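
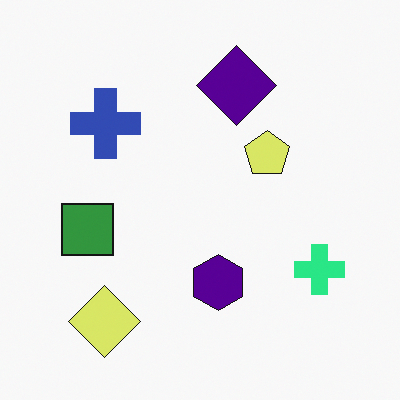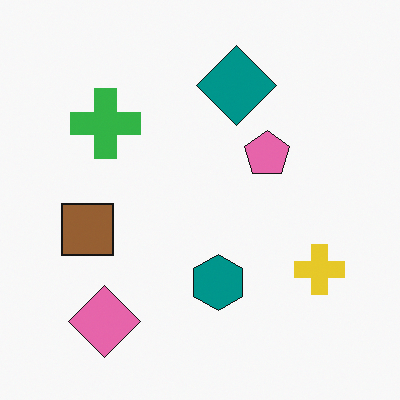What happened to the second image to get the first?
The first image is the second hue-shifted through roughly a third of the color wheel.

Every shape's color has rotated by the same amount around the hue wheel — a uniform hue shift.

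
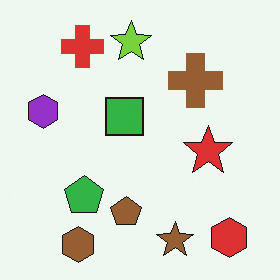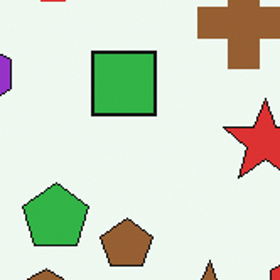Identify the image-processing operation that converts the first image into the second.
The transformation is: cropped tightly and scaled back up.

The visible shapes are larger and the field of view is narrower; shapes near the original edges may be partly or wholly outside the frame — a crop-and-rescale.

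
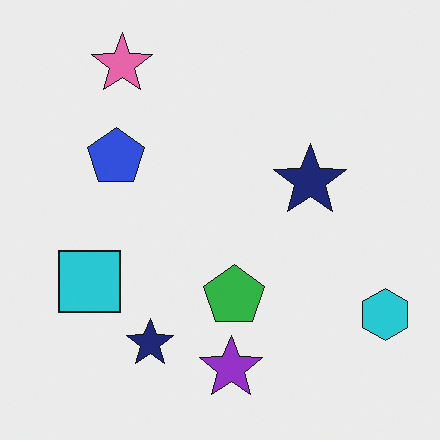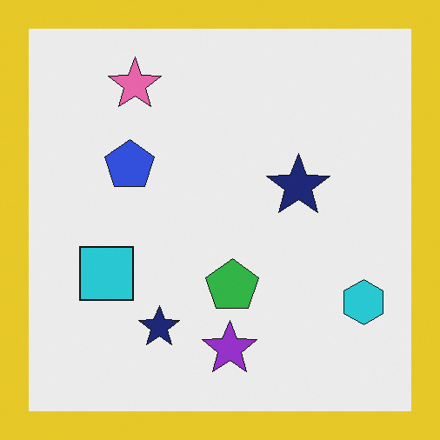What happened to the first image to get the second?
The second image is the first framed with a yellow border.

A solid yellow frame runs around the edge of the second image, with the content slightly shrunk inside it.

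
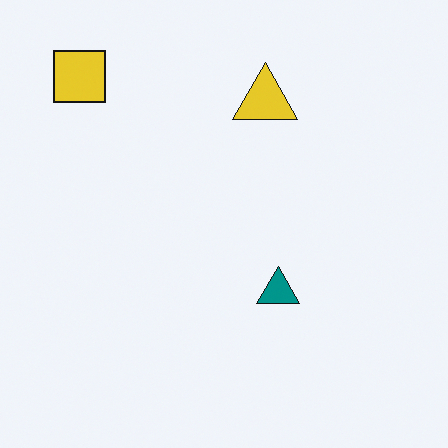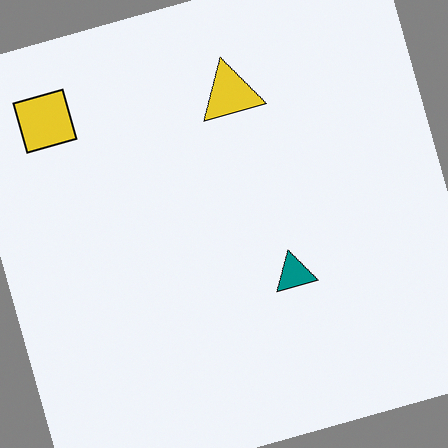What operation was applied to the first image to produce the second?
Rotated counter-clockwise by a clearly visible amount.

Every shape is tilted by the same angle and the image corners show triangular fill wedges — a whole-image rotation by a non-right angle.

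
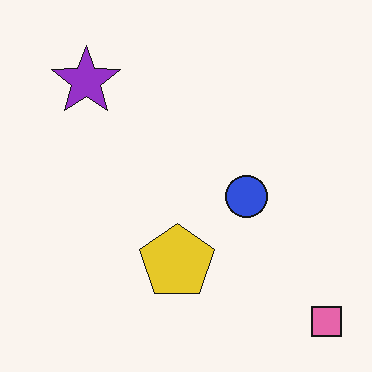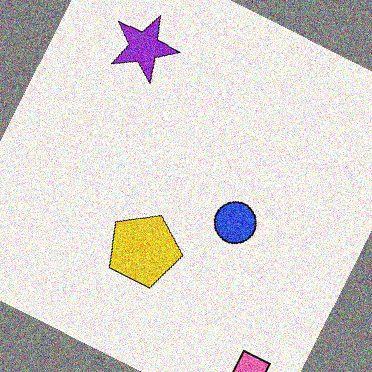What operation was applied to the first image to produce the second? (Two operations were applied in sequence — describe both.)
This is the original image rotated clockwise by a moderate amount, then degraded with strong gaussian noise.

Every shape is tilted by the same angle and the image corners show triangular fill wedges — a whole-image rotation by a non-right angle. Random speckle covers the whole image, including the flat background.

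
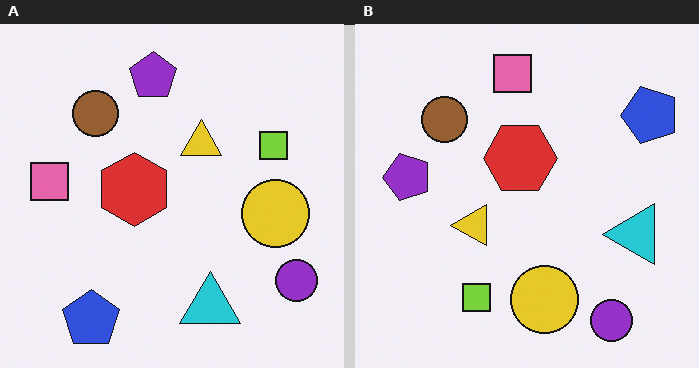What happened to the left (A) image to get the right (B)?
The image was transposed (reflected across the top-left ↔ bottom-right diagonal).

Shapes have swapped their row and column positions — what was in the top-right is now in the bottom-left — a diagonal reflection.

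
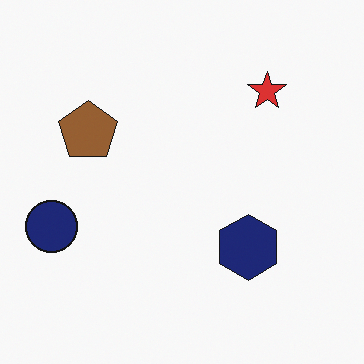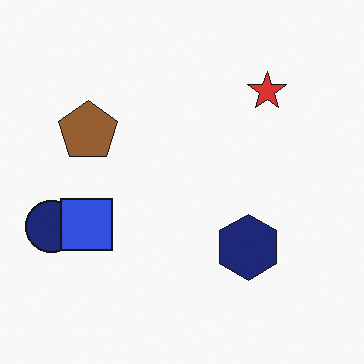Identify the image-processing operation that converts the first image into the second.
The second image is the first overlaid with an additional blue square.

A blue square appears in the second image that is absent from the first.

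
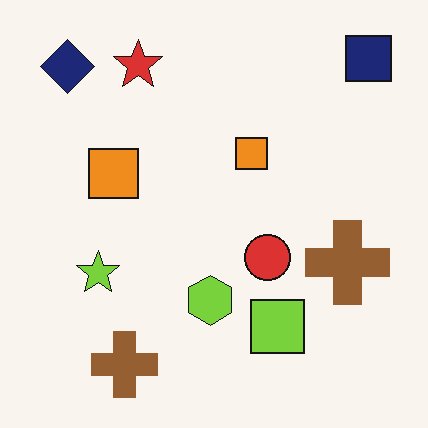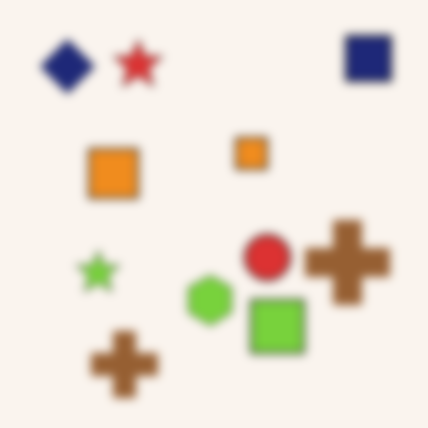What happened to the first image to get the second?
The transformation is: moderately blurred.

Shape edges and outlines are uniformly softened across the whole image.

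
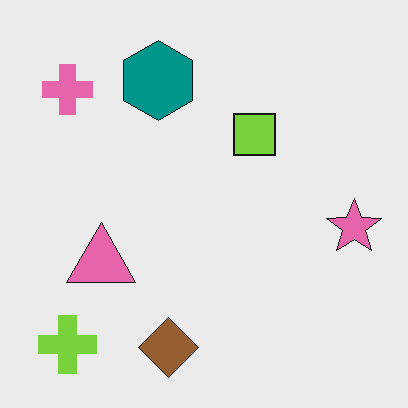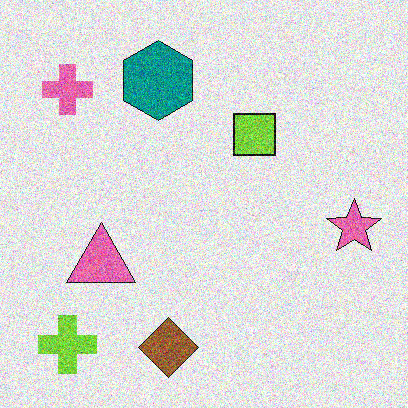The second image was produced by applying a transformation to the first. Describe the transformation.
The image was degraded with heavy additive noise.

Random speckle covers the whole image, including the flat background.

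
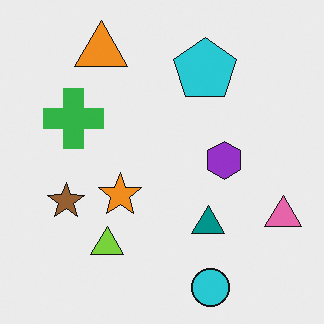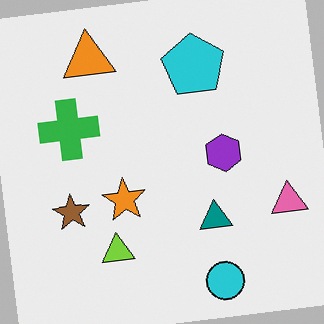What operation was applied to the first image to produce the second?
Rotated counter-clockwise by a slight angle.

Every shape is tilted by the same angle and the image corners show triangular fill wedges — a whole-image rotation by a non-right angle.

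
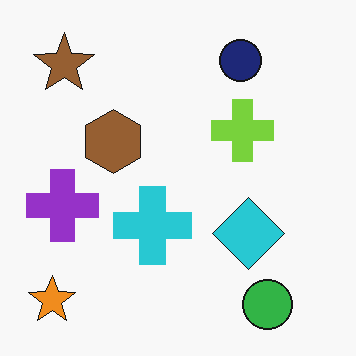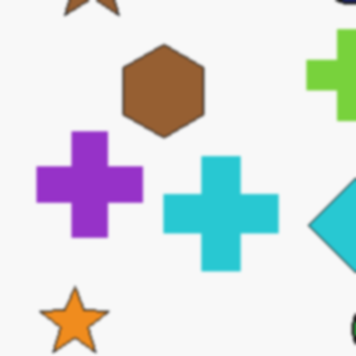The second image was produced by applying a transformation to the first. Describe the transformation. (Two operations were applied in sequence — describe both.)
The transformation is: cropped to a modestly smaller region and rescaled, then given a subtle gaussian blur.

The visible shapes are larger and the field of view is narrower; shapes near the original edges may be partly or wholly outside the frame — a crop-and-rescale. Shape edges and outlines are uniformly softened across the whole image.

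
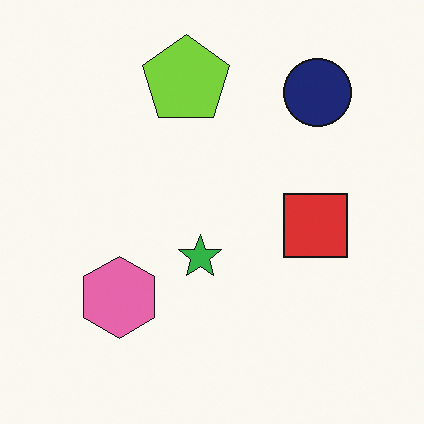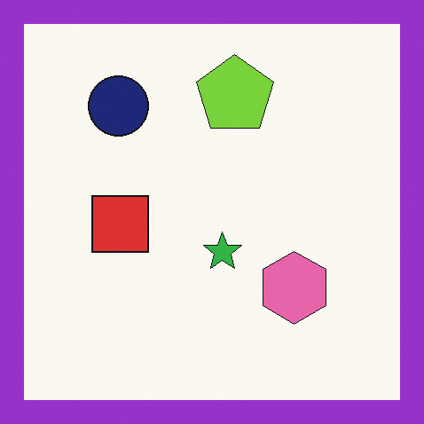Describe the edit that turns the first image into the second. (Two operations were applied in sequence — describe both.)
This is the original image flipped horizontally (left ↔ right), then framed with a purple border.

The navy circle is in the top-right of the first image and the top-left of the second — shapes on opposite sides of the vertical midline have swapped in a mirror flip. A solid purple frame runs around the edge of the second image, with the content slightly shrunk inside it.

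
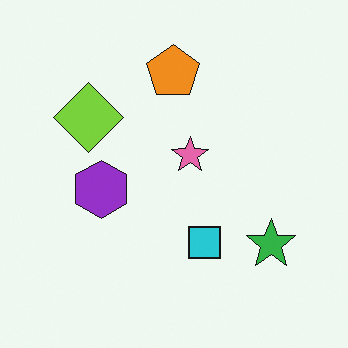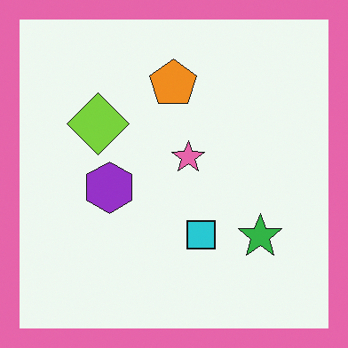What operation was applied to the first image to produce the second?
The transformation is: framed with a pink border.

A solid pink frame runs around the edge of the second image, with the content slightly shrunk inside it.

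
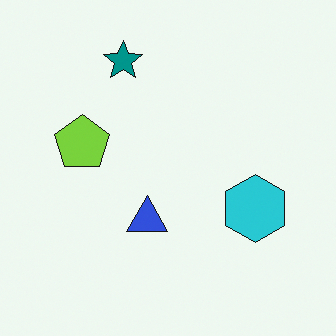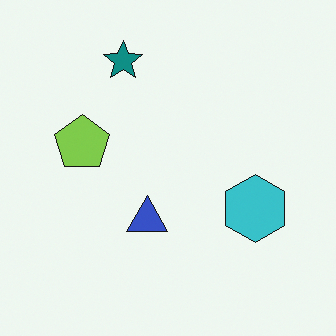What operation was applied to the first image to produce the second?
The transformation is: slightly desaturated.

All colors are more muted and greyish — a global saturation change.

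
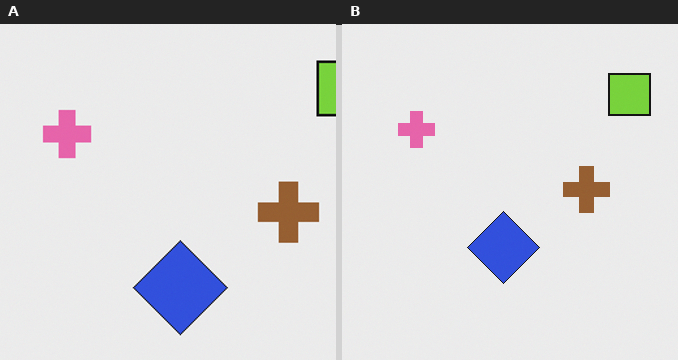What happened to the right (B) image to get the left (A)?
Cropped slightly and scaled back up.

The visible shapes are larger and the field of view is narrower; shapes near the original edges may be partly or wholly outside the frame — a crop-and-rescale.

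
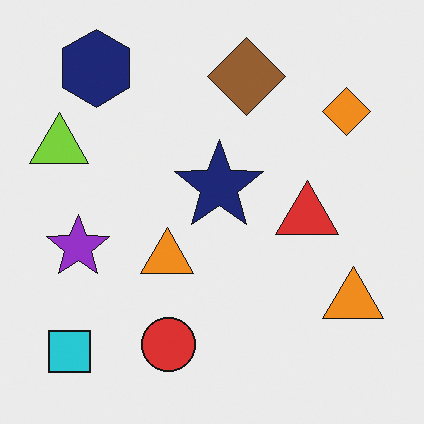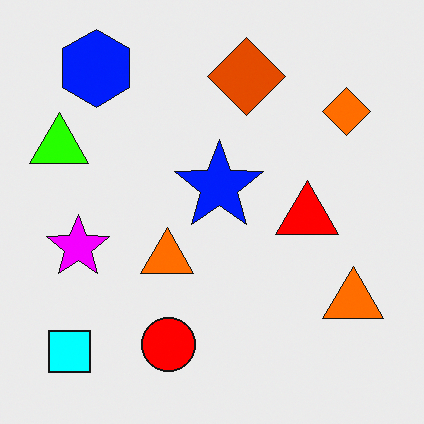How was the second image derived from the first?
Made much more vivid (saturation change).

All colors are more vivid — a global saturation change.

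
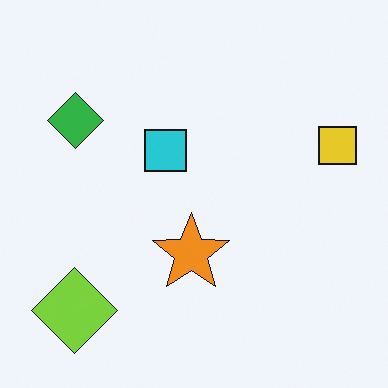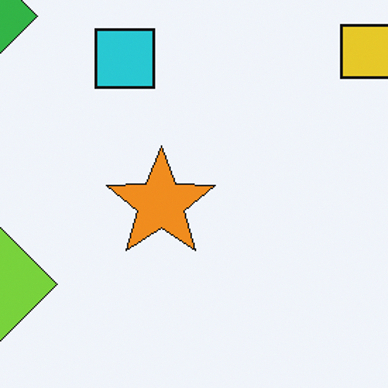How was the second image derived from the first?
This is the original image cropped slightly and scaled back up.

The visible shapes are larger and the field of view is narrower; shapes near the original edges may be partly or wholly outside the frame — a crop-and-rescale.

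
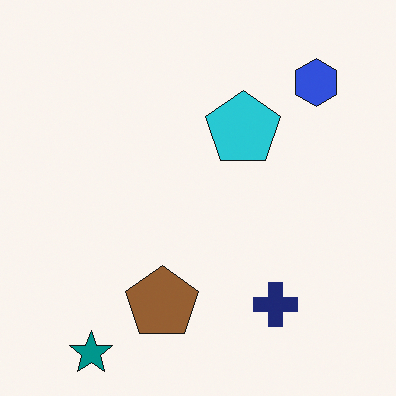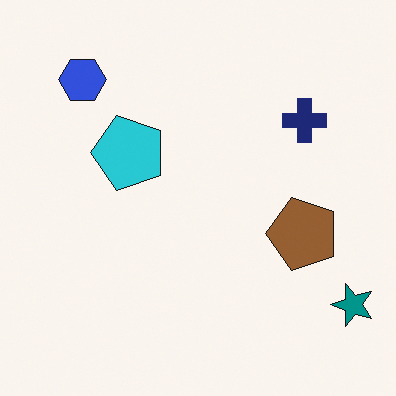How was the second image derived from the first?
Rotated 90° counter-clockwise.

The teal star sits in the bottom-left of the first image and the bottom-right of the second — consistent with a whole-image 90° counter-clockwise rotation.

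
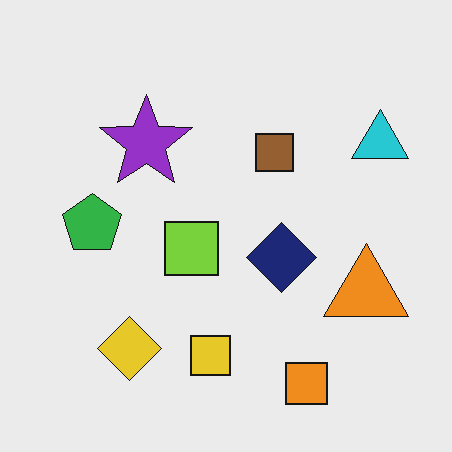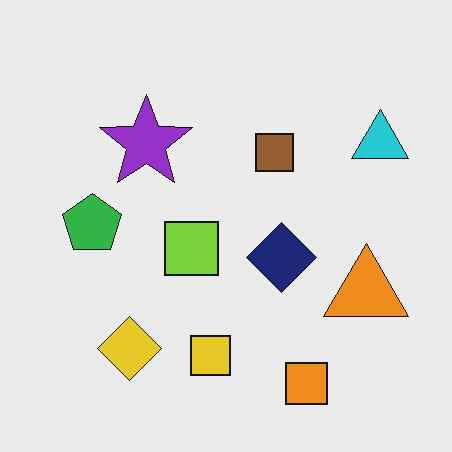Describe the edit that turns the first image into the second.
The second image is the first given moderate JPEG compression.

Blocky 8×8 compression artifacts appear around shape edges and the flat background shows ringing — characteristic JPEG degradation.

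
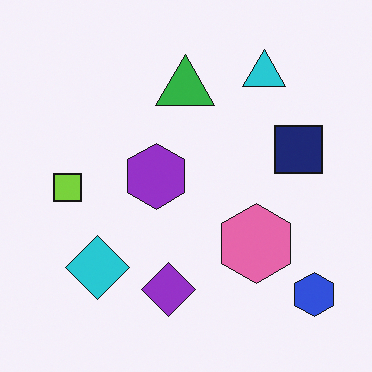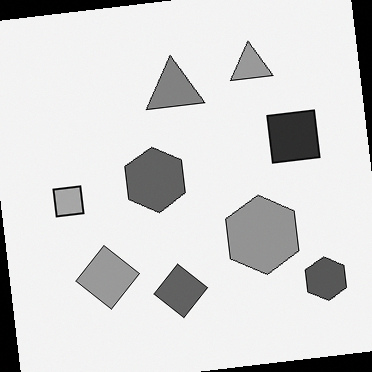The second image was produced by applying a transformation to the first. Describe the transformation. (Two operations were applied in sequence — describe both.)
The transformation is: converted to grayscale, then rotated counter-clockwise by a slight angle.

All color is removed — every shape is now a shade of grey. Every shape is tilted by the same angle and the image corners show triangular fill wedges — a whole-image rotation by a non-right angle.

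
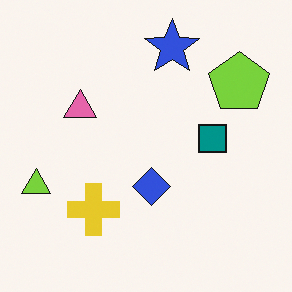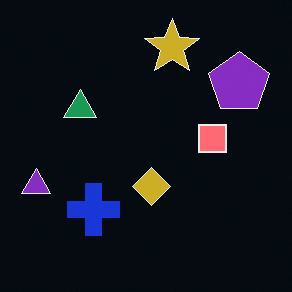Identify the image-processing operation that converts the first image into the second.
The second image is the first color-inverted (negative).

The light background has become dark and every shape's color is its complement — a photographic negative.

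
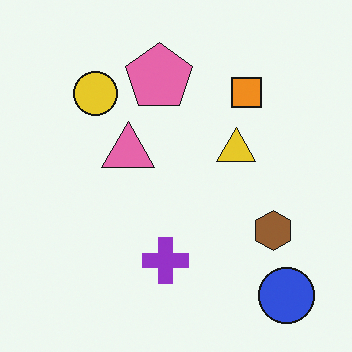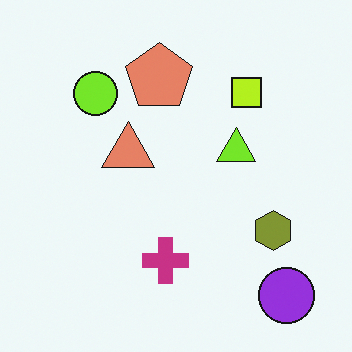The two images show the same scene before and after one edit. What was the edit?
The transformation is: hue-shifted slightly.

Every shape's color has rotated by the same amount around the hue wheel — a uniform hue shift.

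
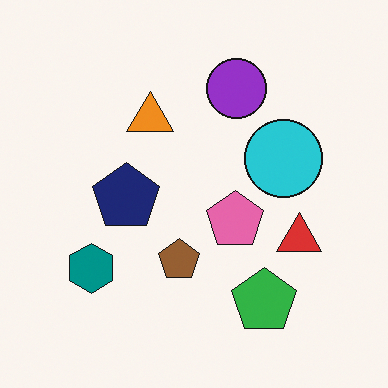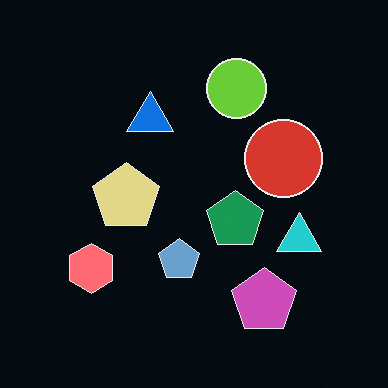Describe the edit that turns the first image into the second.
Color-inverted (negative).

The light background has become dark and every shape's color is its complement — a photographic negative.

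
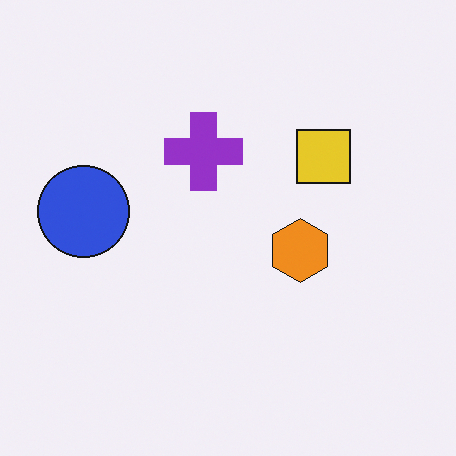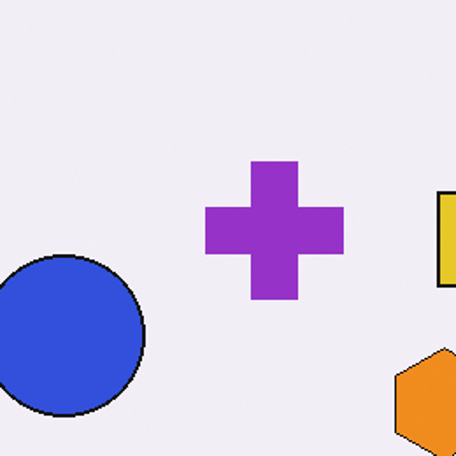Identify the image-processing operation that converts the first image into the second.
The second image is the first cropped tightly and scaled back up.

The visible shapes are larger and the field of view is narrower; shapes near the original edges may be partly or wholly outside the frame — a crop-and-rescale.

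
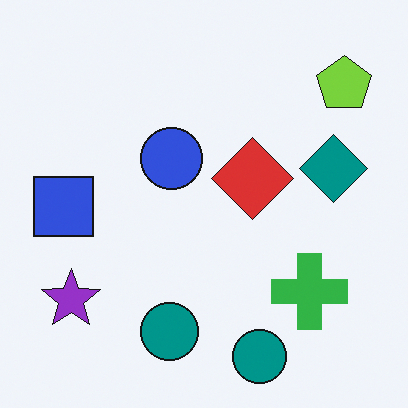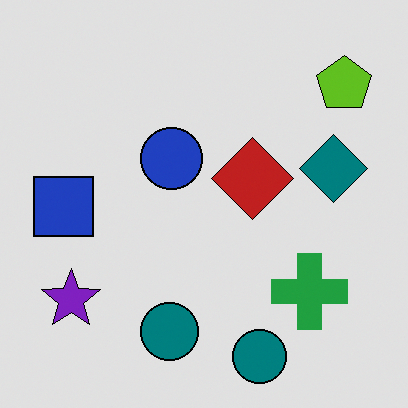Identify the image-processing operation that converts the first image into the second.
The image was posterized to a reduced palette.

Each flat color has snapped to a coarser quantized level — most visibly, the near-white background has dropped to a flat grey.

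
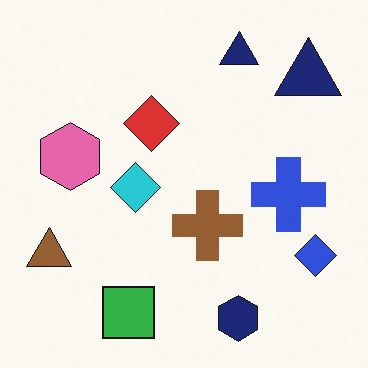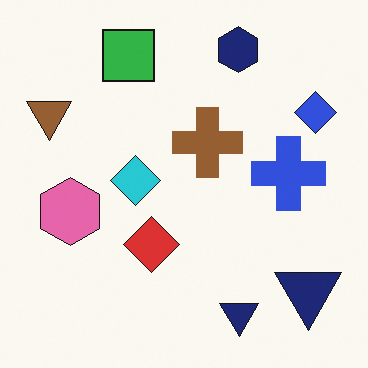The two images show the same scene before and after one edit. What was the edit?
The image was flipped vertically (top ↔ bottom).

The navy hexagon is in the bottom of the first image and the top of the second — shapes on opposite sides of the horizontal midline have swapped in a mirror flip.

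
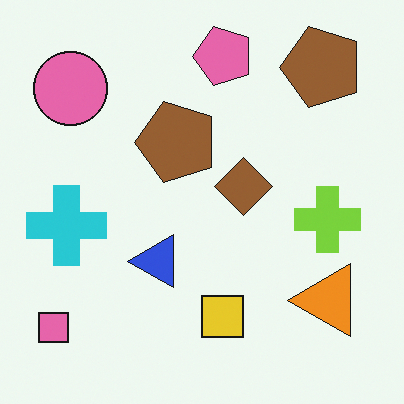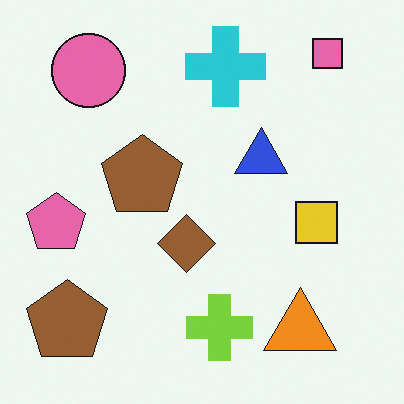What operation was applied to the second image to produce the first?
The image was transposed (reflected across the top-left ↔ bottom-right diagonal).

Shapes have swapped their row and column positions — what was in the top-right is now in the bottom-left — a diagonal reflection.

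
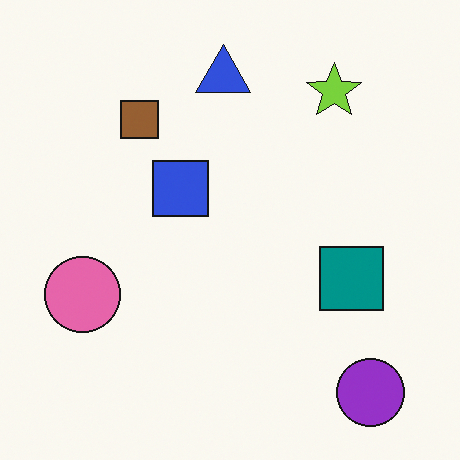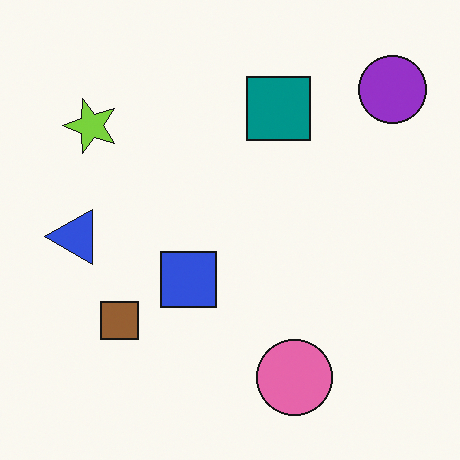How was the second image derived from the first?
The image was rotated 90° counter-clockwise.

The purple circle sits in the bottom-right of the first image and the top-right of the second — consistent with a whole-image 90° counter-clockwise rotation.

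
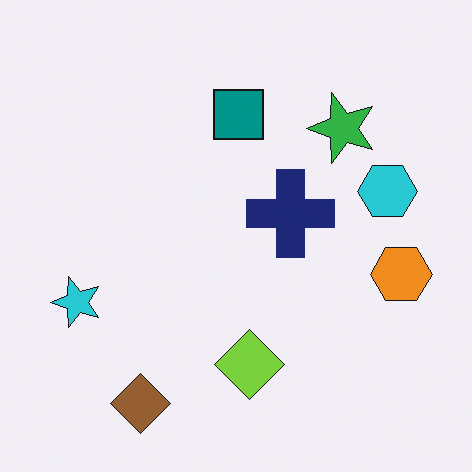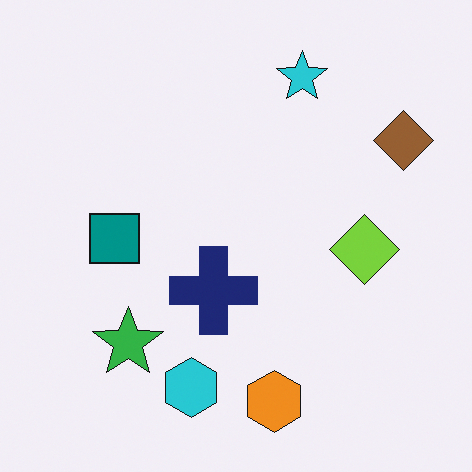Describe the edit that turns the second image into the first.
This is the original image transposed (reflected across the top-left ↔ bottom-right diagonal).

Shapes have swapped their row and column positions — what was in the top-right is now in the bottom-left — a diagonal reflection.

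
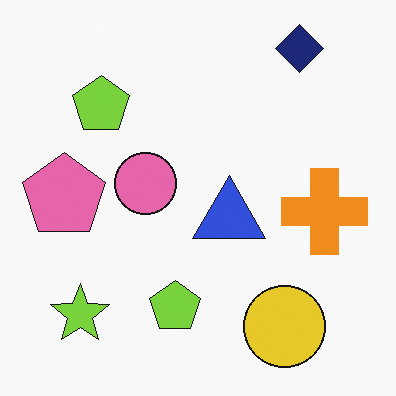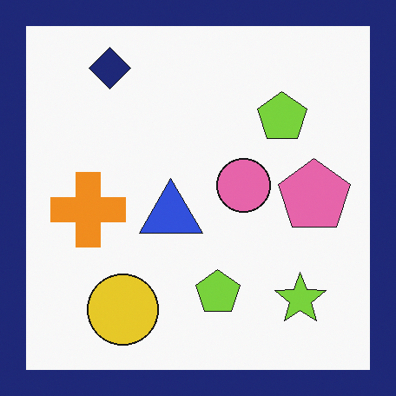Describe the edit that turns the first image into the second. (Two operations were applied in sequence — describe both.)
It was flipped horizontally (left ↔ right), then framed with a navy border.

The pink pentagon is in the left of the first image and the right of the second — shapes on opposite sides of the vertical midline have swapped in a mirror flip. A solid navy frame runs around the edge of the second image, with the content slightly shrunk inside it.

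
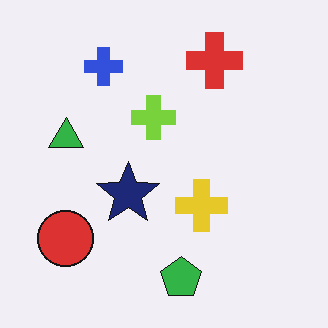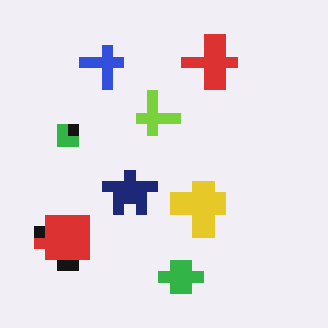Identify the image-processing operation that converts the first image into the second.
It was coarsely pixelated.

Shapes are reduced to large square blocks; fine edges and outlines are lost — a downscale-then-upscale (mosaic) effect.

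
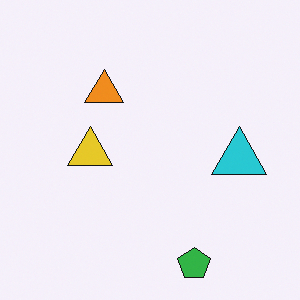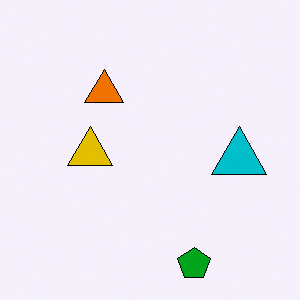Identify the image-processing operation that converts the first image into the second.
Given slightly increased contrast.

Tones are pushed away from mid-grey across the whole image — a global contrast change.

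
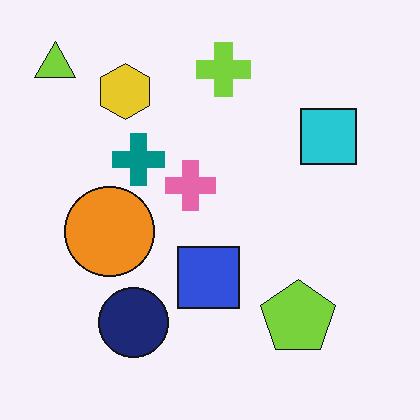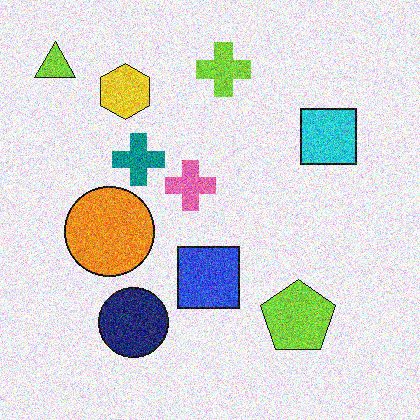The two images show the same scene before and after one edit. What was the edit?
The image was degraded with strong gaussian noise.

Random speckle covers the whole image, including the flat background.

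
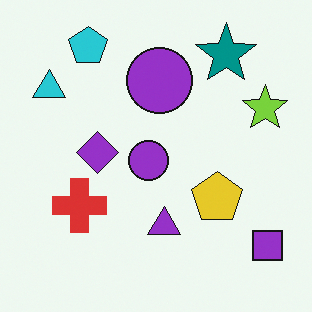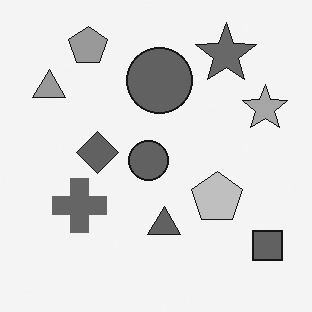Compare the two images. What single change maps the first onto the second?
The image was converted to grayscale.

All color is removed — every shape is now a shade of grey.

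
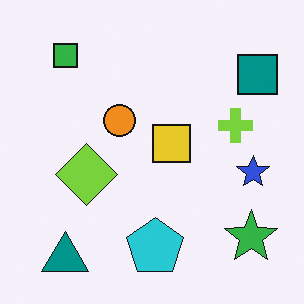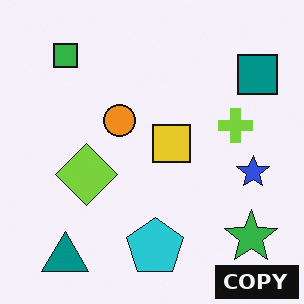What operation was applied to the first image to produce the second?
The second image is the first watermarked with the text "COPY" in the lower-right corner.

A dark label reading "COPY" appears in the lower-right corner.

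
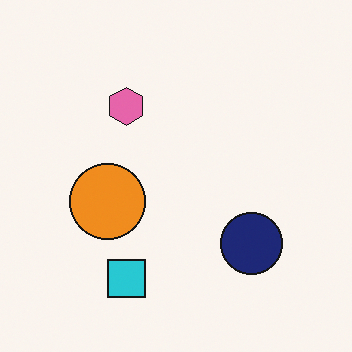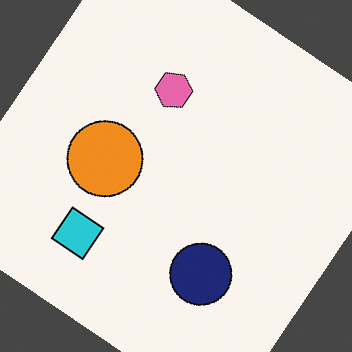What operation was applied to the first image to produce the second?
It was rotated clockwise by a large amount — several tens of degrees.

Every shape is tilted by the same angle and the image corners show triangular fill wedges — a whole-image rotation by a non-right angle.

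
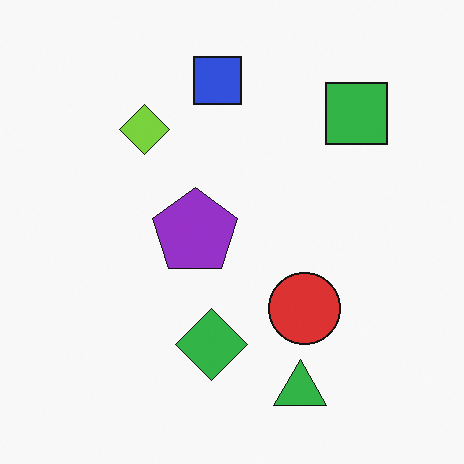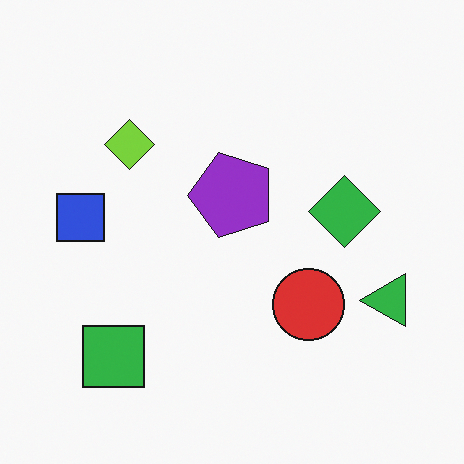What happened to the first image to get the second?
It was transposed (reflected across the top-left ↔ bottom-right diagonal).

Shapes have swapped their row and column positions — what was in the top-right is now in the bottom-left — a diagonal reflection.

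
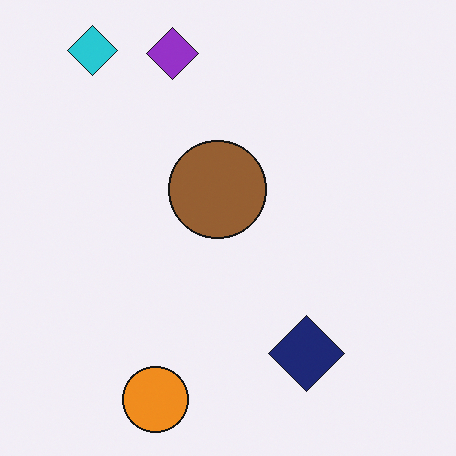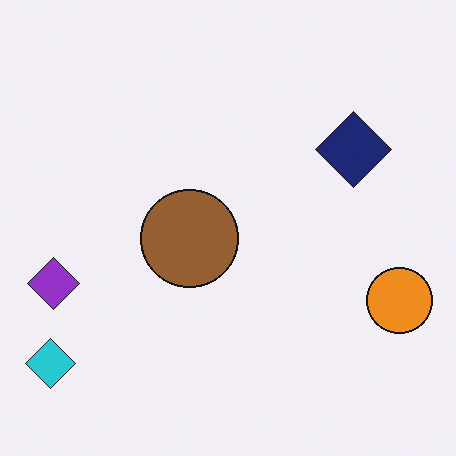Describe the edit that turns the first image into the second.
The image was rotated 90° counter-clockwise.

The cyan diamond sits in the top-left of the first image and the bottom-left of the second — consistent with a whole-image 90° counter-clockwise rotation.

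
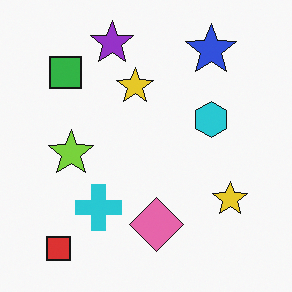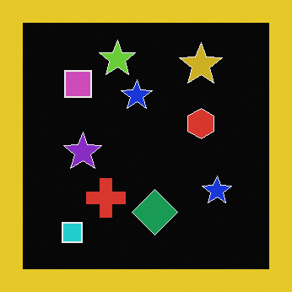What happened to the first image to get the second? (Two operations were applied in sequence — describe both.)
The image was color-inverted (negative), then framed with a yellow border.

The light background has become dark and every shape's color is its complement — a photographic negative. A solid yellow frame runs around the edge of the second image, with the content slightly shrunk inside it.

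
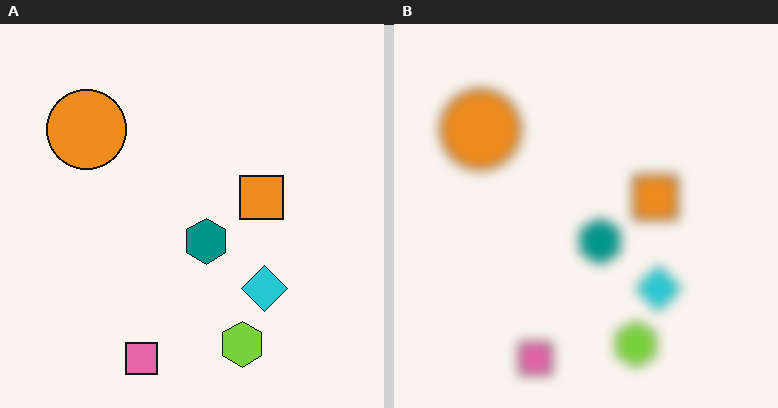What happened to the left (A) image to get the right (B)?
This is the original image heavily blurred.

Shape edges and outlines are uniformly softened across the whole image.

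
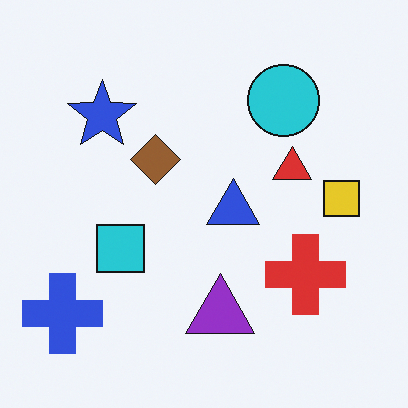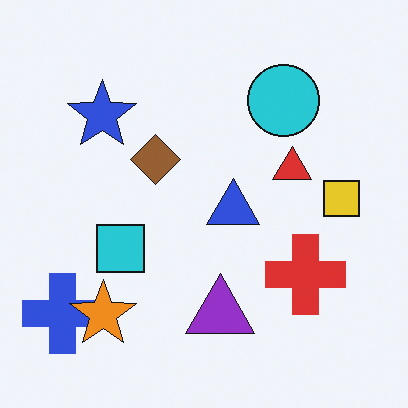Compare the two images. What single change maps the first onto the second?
The second image is the first overlaid with an additional orange star.

An orange star appears in the second image that is absent from the first.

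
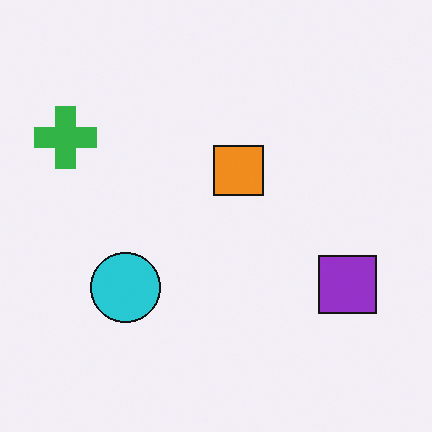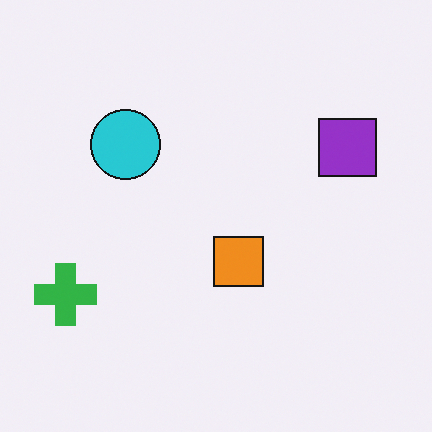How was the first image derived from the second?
It was flipped vertically (top ↔ bottom).

The green cross is in the bottom-left of the second image and the top-left of the first — shapes on opposite sides of the horizontal midline have swapped in a mirror flip.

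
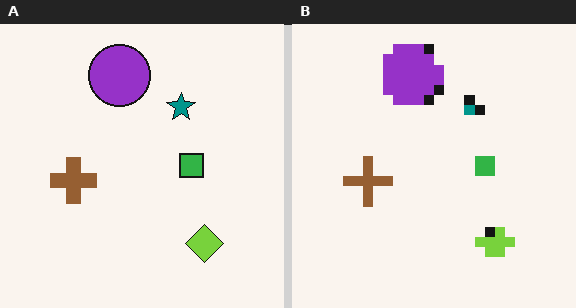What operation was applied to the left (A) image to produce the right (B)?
It was heavily pixelated into large blocks.

Shapes are reduced to large square blocks; fine edges and outlines are lost — a downscale-then-upscale (mosaic) effect.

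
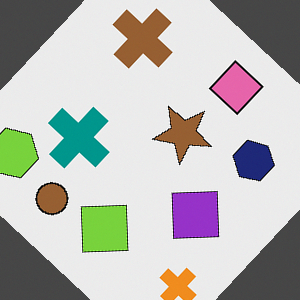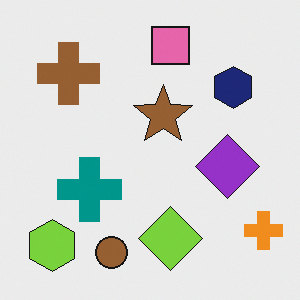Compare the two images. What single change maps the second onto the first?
This is the original image rotated clockwise by a large amount — several tens of degrees.

Every shape is tilted by the same angle and the image corners show triangular fill wedges — a whole-image rotation by a non-right angle.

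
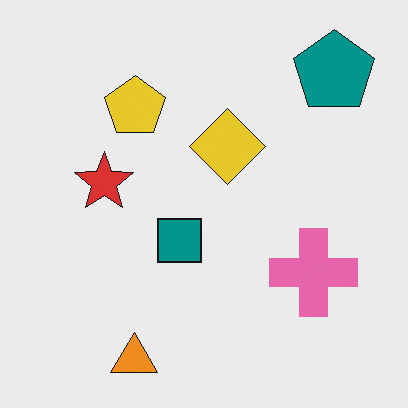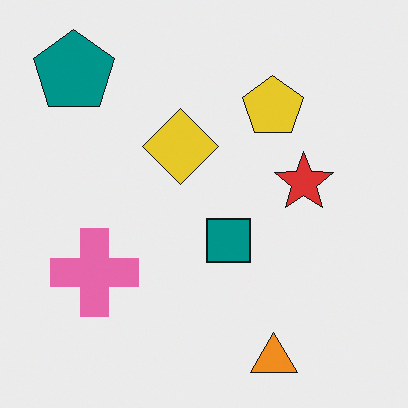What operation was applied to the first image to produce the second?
The transformation is: flipped horizontally (left ↔ right).

The teal pentagon is in the top-right of the first image and the top-left of the second — shapes on opposite sides of the vertical midline have swapped in a mirror flip.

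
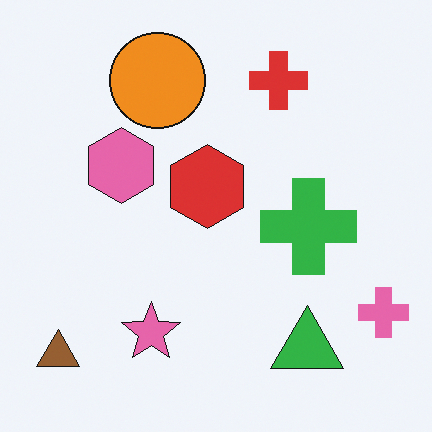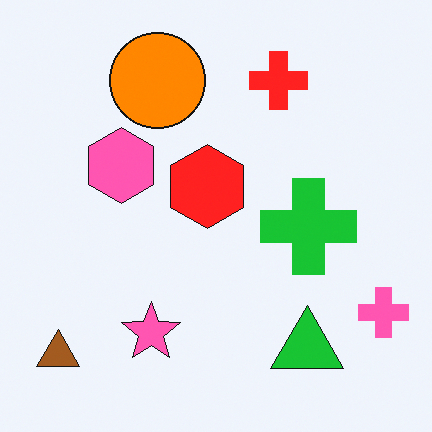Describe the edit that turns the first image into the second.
Slightly oversaturated.

All colors are more vivid — a global saturation change.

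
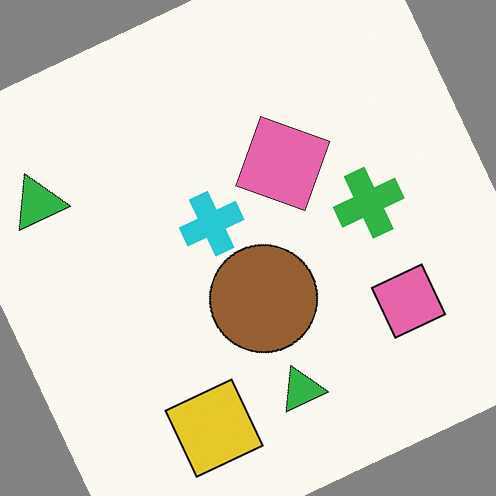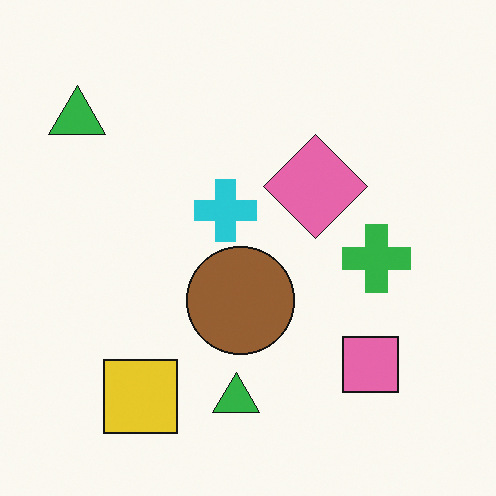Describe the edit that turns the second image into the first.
The image was rotated counter-clockwise by a moderate amount.

Every shape is tilted by the same angle and the image corners show triangular fill wedges — a whole-image rotation by a non-right angle.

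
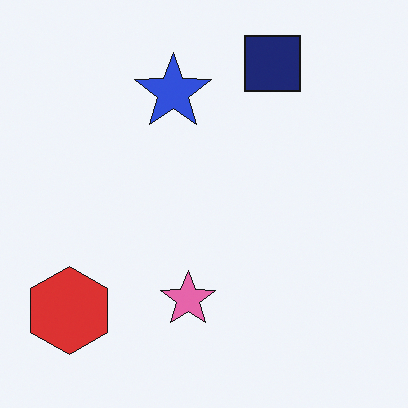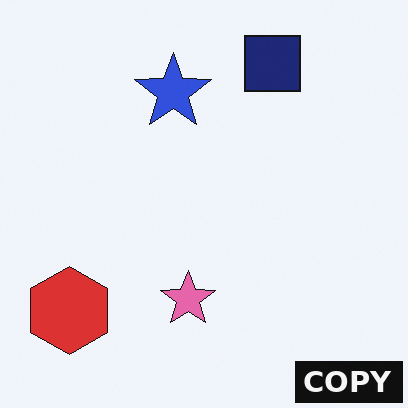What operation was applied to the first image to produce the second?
This is the original image watermarked with the text "COPY" in the lower-right corner.

A dark label reading "COPY" appears in the lower-right corner.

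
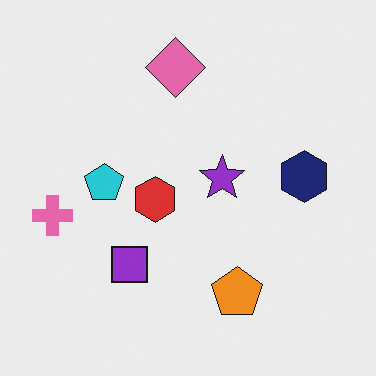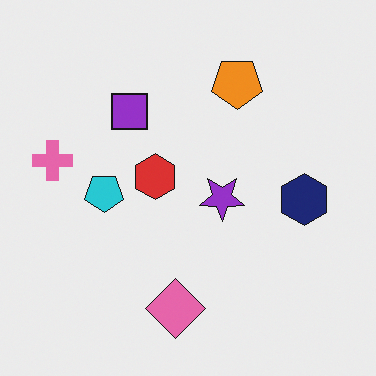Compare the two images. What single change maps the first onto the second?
It was flipped vertically (top ↔ bottom).

The pink diamond is in the top of the first image and the bottom of the second — shapes on opposite sides of the horizontal midline have swapped in a mirror flip.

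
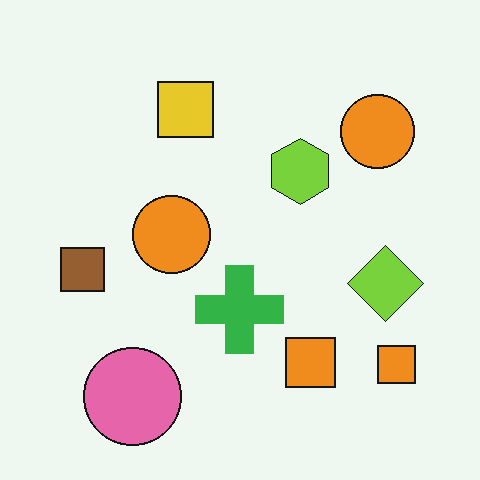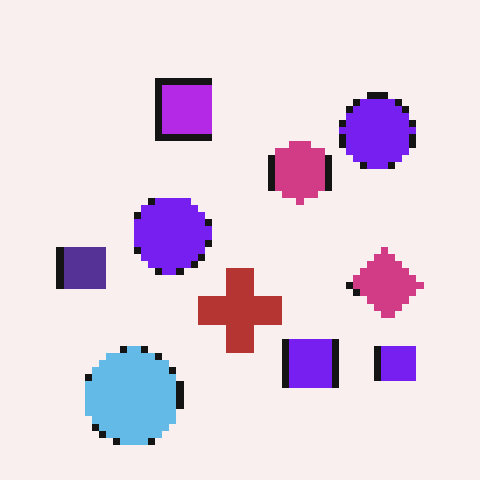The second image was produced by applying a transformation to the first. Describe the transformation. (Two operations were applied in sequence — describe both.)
Hue-shifted by a large amount, then moderately pixelated.

Every shape's color has rotated by the same amount around the hue wheel — a uniform hue shift. Shapes are reduced to large square blocks; fine edges and outlines are lost — a downscale-then-upscale (mosaic) effect.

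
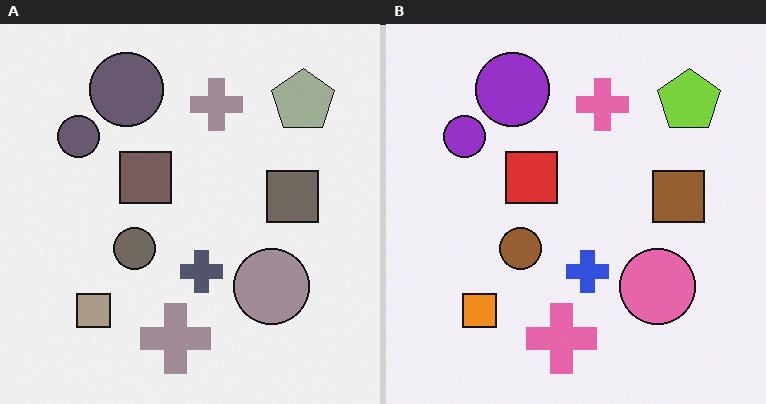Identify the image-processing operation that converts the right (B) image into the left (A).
The transformation is: made much more muted (saturation change).

All colors are more muted and greyish — a global saturation change.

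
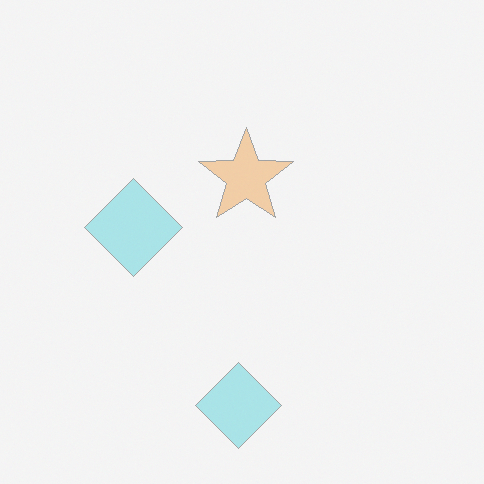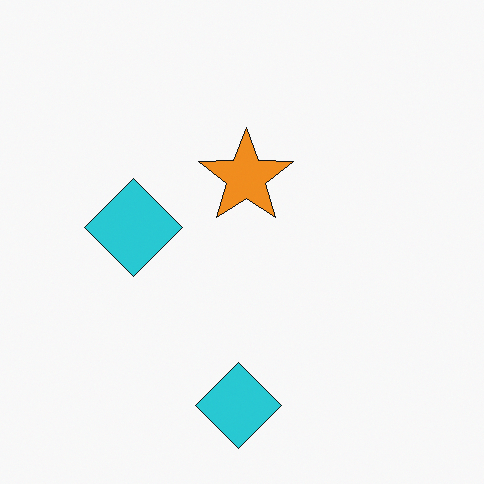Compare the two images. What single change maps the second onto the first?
The transformation is: given much lower contrast.

Tones are pushed toward mid-grey across the whole image — a global contrast change.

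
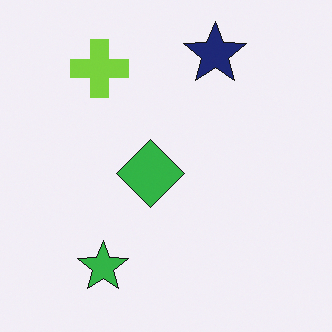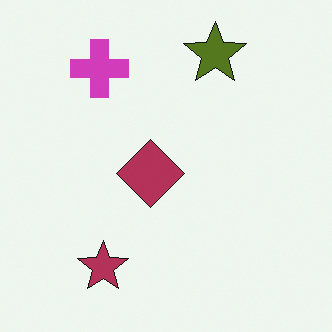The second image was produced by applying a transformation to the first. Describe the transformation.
It was hue-shifted through roughly half the color wheel.

Every shape's color has rotated by the same amount around the hue wheel — a uniform hue shift.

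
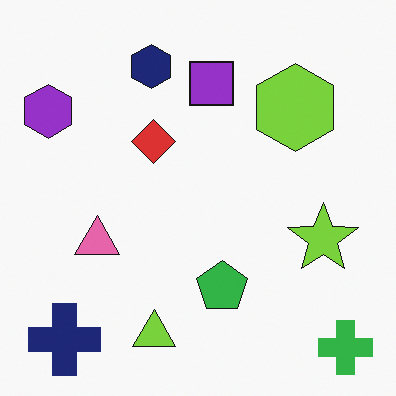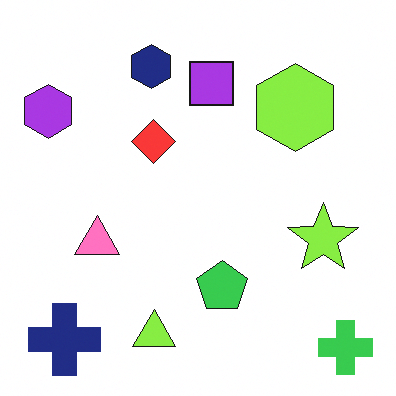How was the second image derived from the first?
It was brightened a little.

Every pixel — background and shapes alike — is uniformly brightened.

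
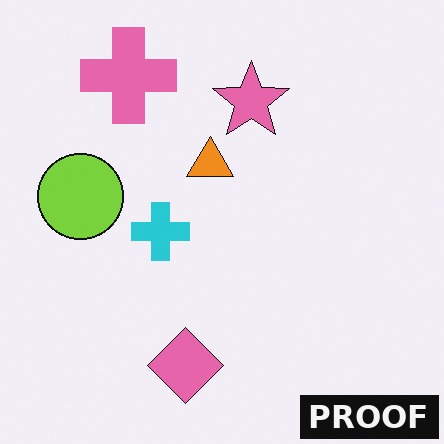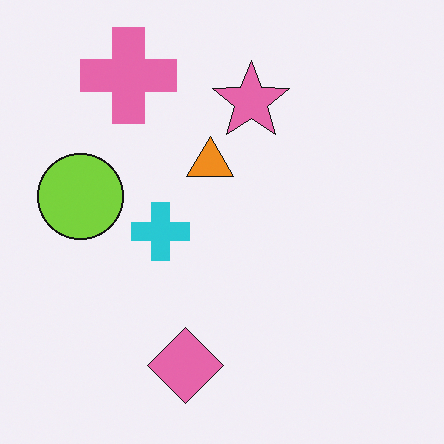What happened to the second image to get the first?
This is the original image watermarked with the text "PROOF" in the lower-right corner.

A dark label reading "PROOF" appears in the lower-right corner.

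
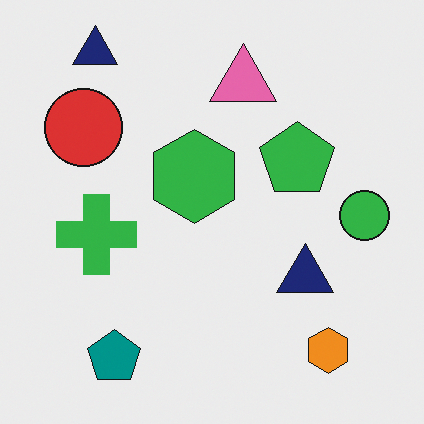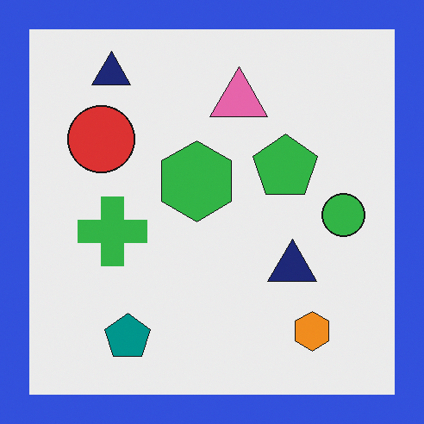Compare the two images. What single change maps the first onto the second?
The image was framed with a blue border.

A solid blue frame runs around the edge of the second image, with the content slightly shrunk inside it.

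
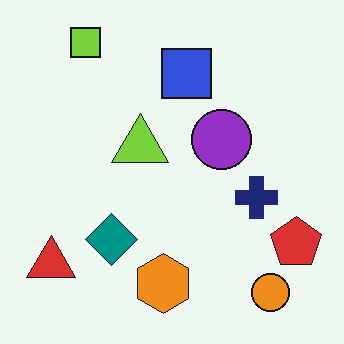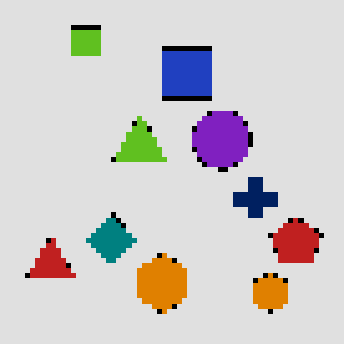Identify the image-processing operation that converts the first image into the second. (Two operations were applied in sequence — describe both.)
The transformation is: posterized to a reduced palette, then lightly pixelated (a mild mosaic effect).

Each flat color has snapped to a coarser quantized level — most visibly, the near-white background has dropped to a flat grey. Shapes are reduced to large square blocks; fine edges and outlines are lost — a downscale-then-upscale (mosaic) effect.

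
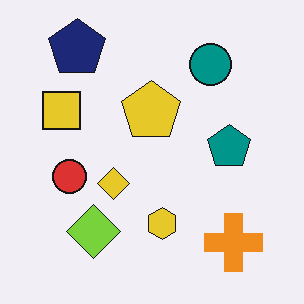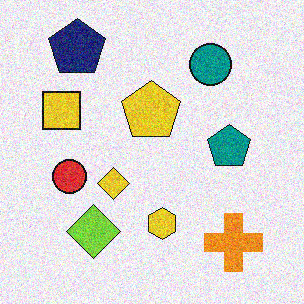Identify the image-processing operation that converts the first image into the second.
The image was degraded with visible gaussian noise.

Random speckle covers the whole image, including the flat background.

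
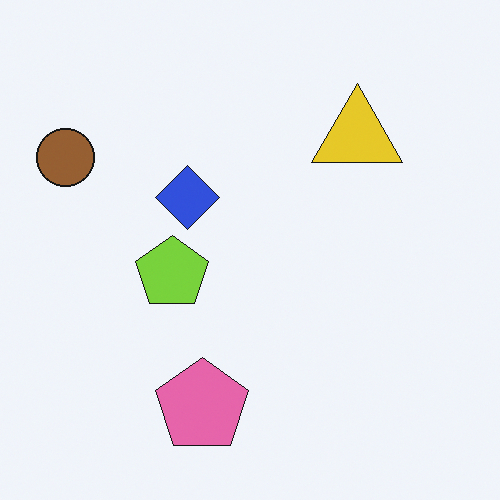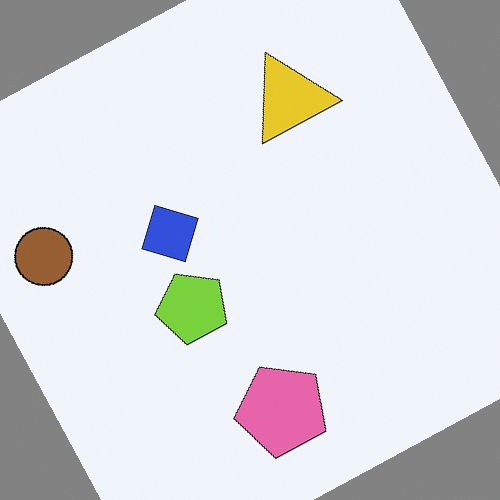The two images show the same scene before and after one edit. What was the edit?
The transformation is: rotated counter-clockwise by a moderate amount.

Every shape is tilted by the same angle and the image corners show triangular fill wedges — a whole-image rotation by a non-right angle.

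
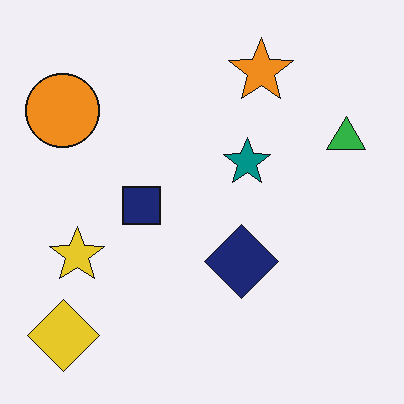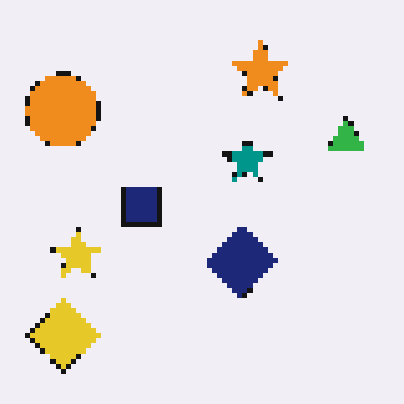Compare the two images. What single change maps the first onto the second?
The transformation is: mildly pixelated.

Shapes are reduced to large square blocks; fine edges and outlines are lost — a downscale-then-upscale (mosaic) effect.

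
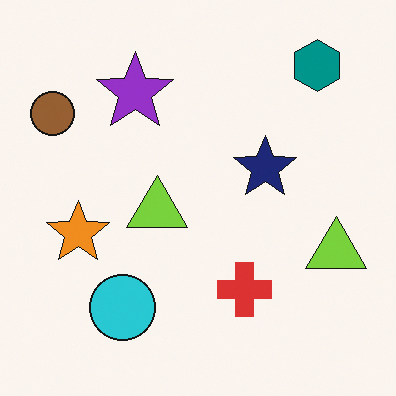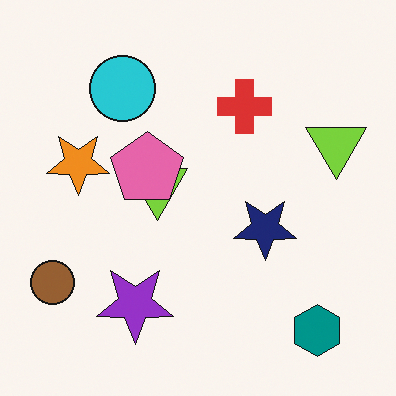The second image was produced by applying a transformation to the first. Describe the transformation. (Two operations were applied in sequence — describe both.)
The second image is the first flipped vertically (top ↔ bottom), then overlaid with an additional pink pentagon.

The teal hexagon is in the top-right of the first image and the bottom-right of the second — shapes on opposite sides of the horizontal midline have swapped in a mirror flip. A pink pentagon appears in the second image that is absent from the first.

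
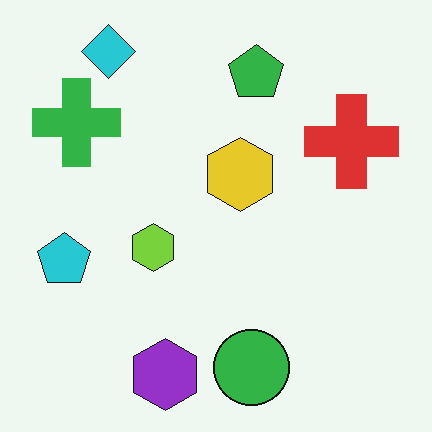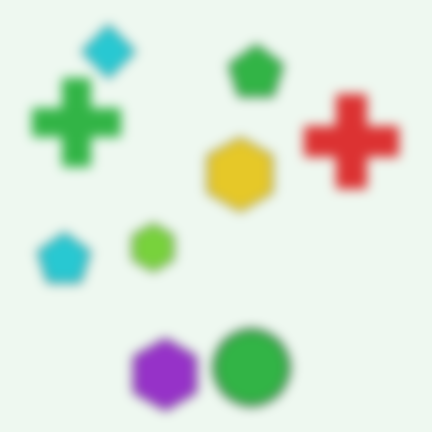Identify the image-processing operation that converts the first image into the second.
The second image is the first heavily blurred.

Shape edges and outlines are uniformly softened across the whole image.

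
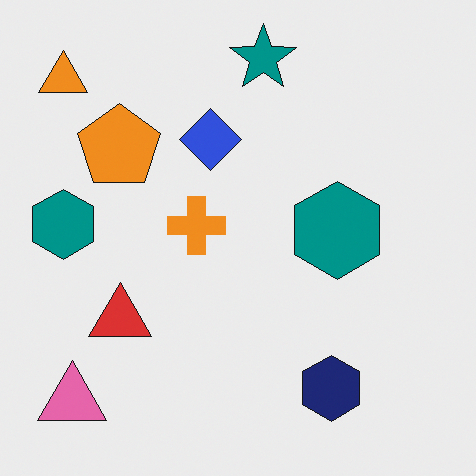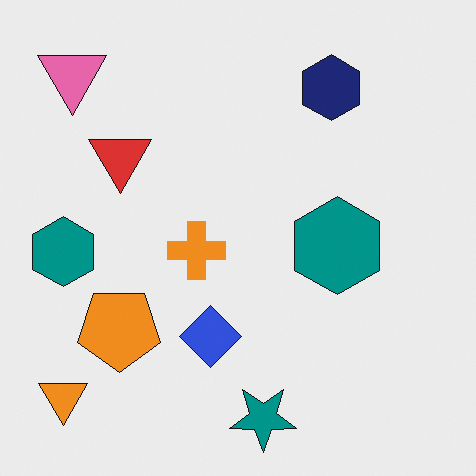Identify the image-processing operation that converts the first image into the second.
This is the original image flipped vertically (top ↔ bottom).

The teal star is in the top of the first image and the bottom of the second — shapes on opposite sides of the horizontal midline have swapped in a mirror flip.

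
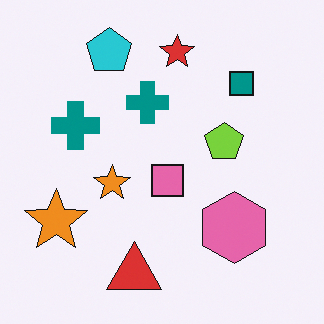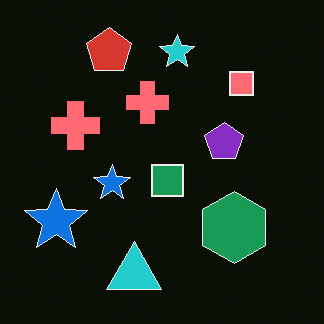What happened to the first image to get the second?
The transformation is: color-inverted (negative).

The light background has become dark and every shape's color is its complement — a photographic negative.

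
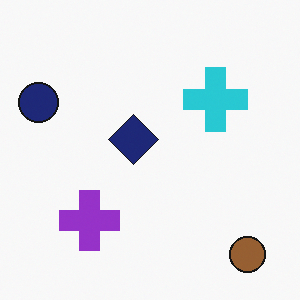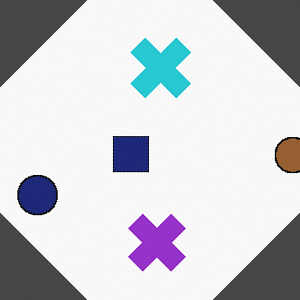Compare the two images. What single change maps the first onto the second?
Rotated counter-clockwise by a large amount — several tens of degrees.

Every shape is tilted by the same angle and the image corners show triangular fill wedges — a whole-image rotation by a non-right angle.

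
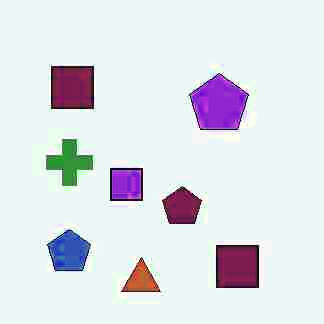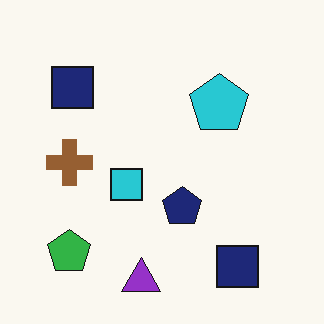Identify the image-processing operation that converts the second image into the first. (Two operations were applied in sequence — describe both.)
The image was degraded with heavy JPEG compression, then hue-shifted through roughly a third of the color wheel.

Blocky 8×8 compression artifacts appear around shape edges and the flat background shows ringing — characteristic JPEG degradation. Every shape's color has rotated by the same amount around the hue wheel — a uniform hue shift.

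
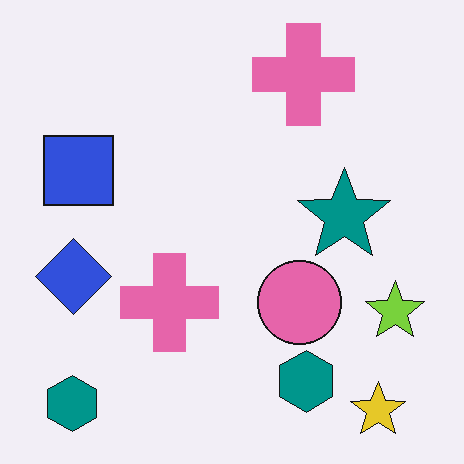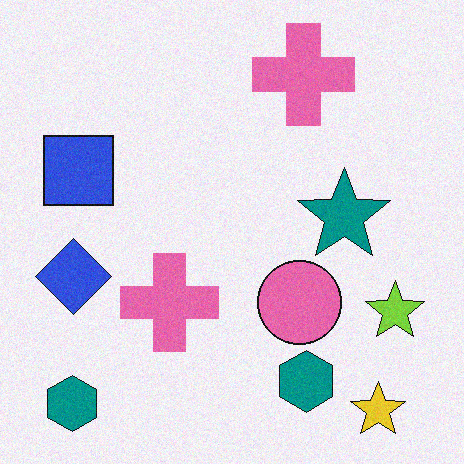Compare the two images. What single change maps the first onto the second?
Degraded with subtle gaussian noise.

Random speckle covers the whole image, including the flat background.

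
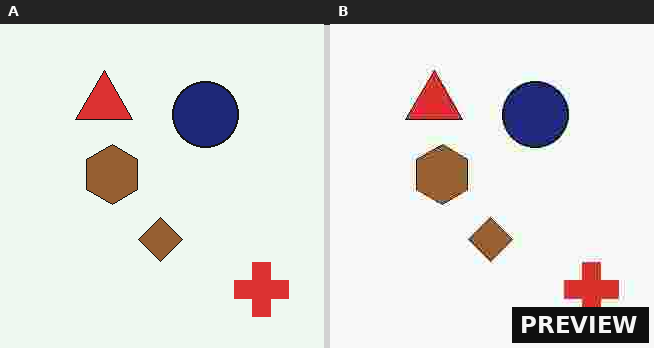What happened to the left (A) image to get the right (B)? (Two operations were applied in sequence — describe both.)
The right (B) image is the left (A) degraded with heavy JPEG compression, then watermarked with the text "PREVIEW" in the lower-right corner.

Blocky 8×8 compression artifacts appear around shape edges and the flat background shows ringing — characteristic JPEG degradation. A dark label reading "PREVIEW" appears in the lower-right corner.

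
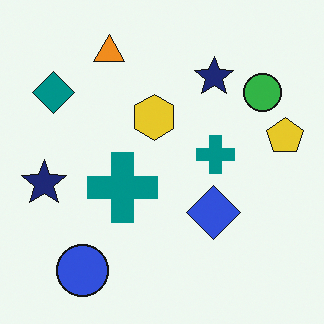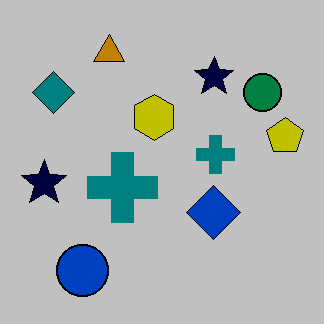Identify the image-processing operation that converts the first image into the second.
This is the original image heavily posterized to just a handful of flat colors.

Each flat color has snapped to a coarser quantized level — most visibly, the near-white background has dropped to a flat grey.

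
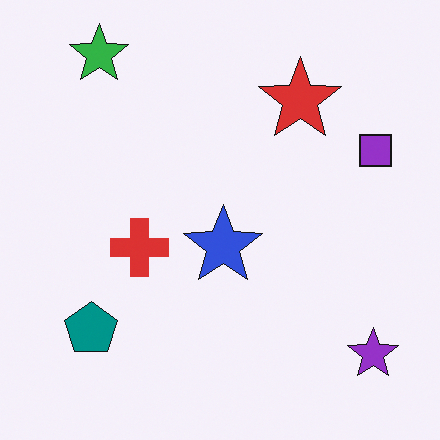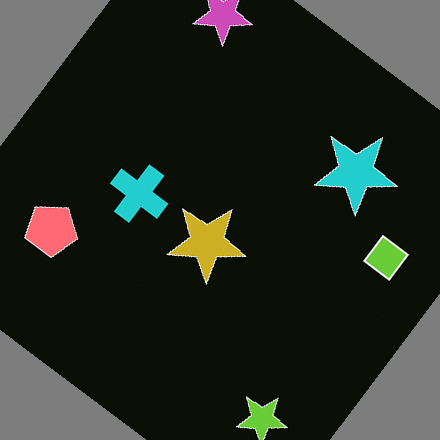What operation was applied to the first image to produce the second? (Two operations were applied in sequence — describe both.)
This is the original image rotated clockwise by a large amount — several tens of degrees, then color-inverted (negative).

Every shape is tilted by the same angle and the image corners show triangular fill wedges — a whole-image rotation by a non-right angle. The light background has become dark and every shape's color is its complement — a photographic negative.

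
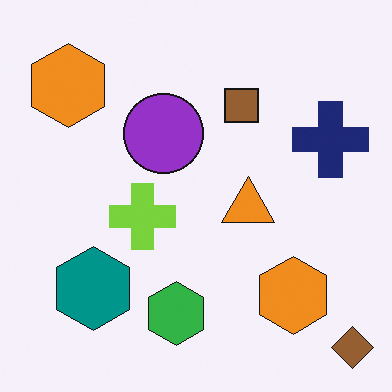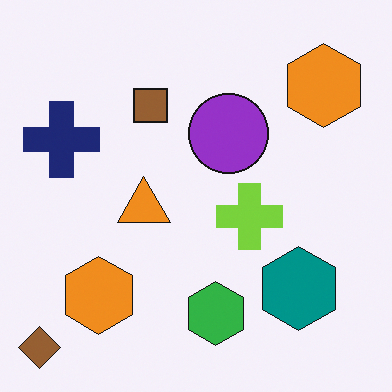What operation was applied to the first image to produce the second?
The transformation is: flipped horizontally (left ↔ right).

The brown diamond is in the bottom-right of the first image and the bottom-left of the second — shapes on opposite sides of the vertical midline have swapped in a mirror flip.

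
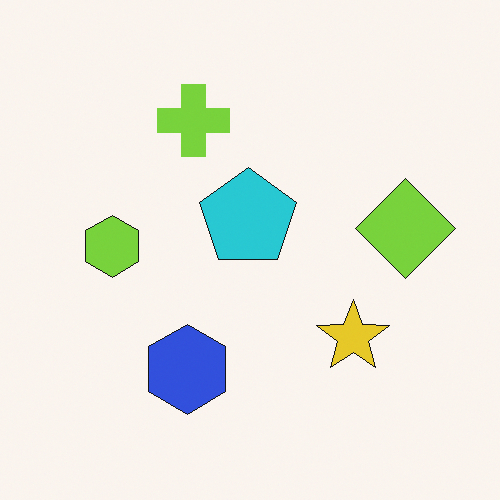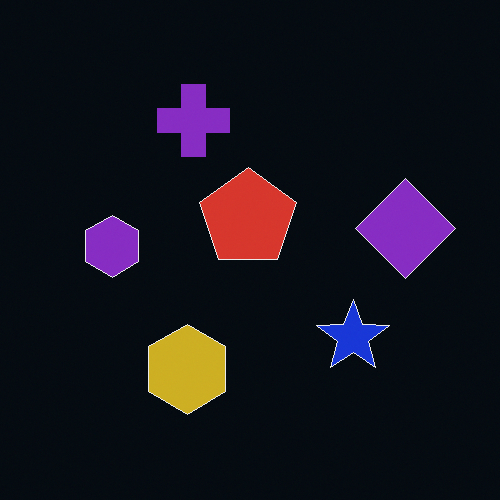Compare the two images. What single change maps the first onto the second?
The transformation is: color-inverted (negative).

The light background has become dark and every shape's color is its complement — a photographic negative.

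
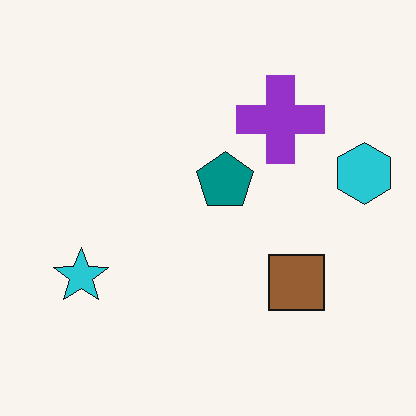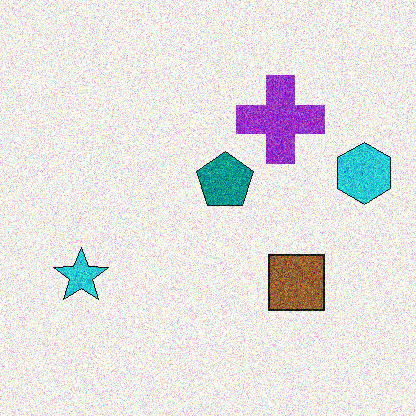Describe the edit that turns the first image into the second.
Degraded with heavy additive noise.

Random speckle covers the whole image, including the flat background.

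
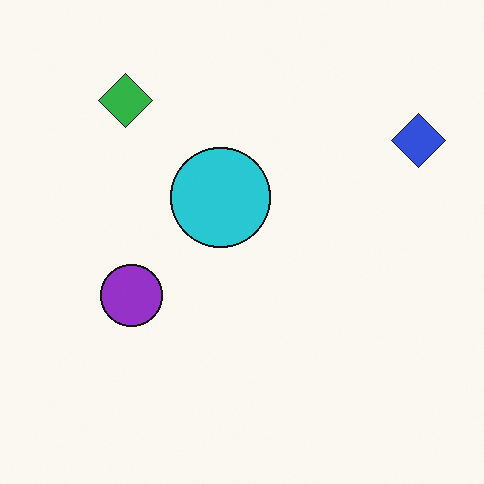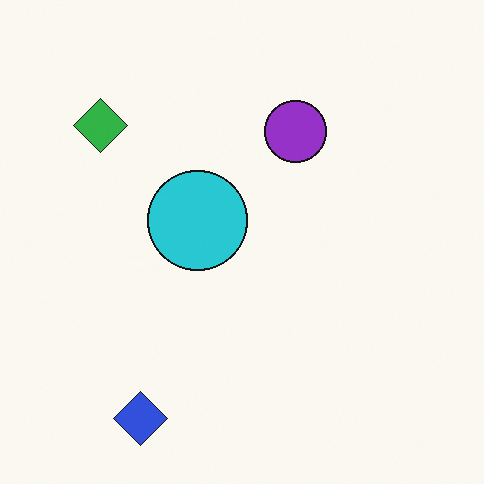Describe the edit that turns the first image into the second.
The transformation is: transposed (reflected across the top-left ↔ bottom-right diagonal).

Shapes have swapped their row and column positions — what was in the top-right is now in the bottom-left — a diagonal reflection.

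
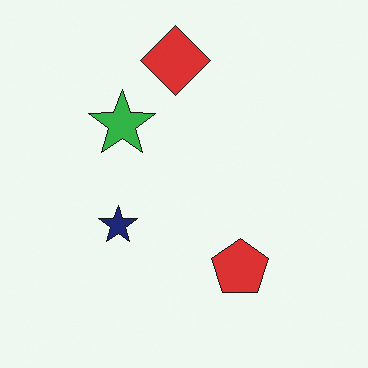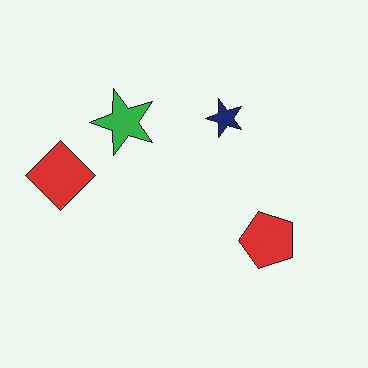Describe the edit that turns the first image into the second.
The transformation is: transposed (reflected across the top-left ↔ bottom-right diagonal).

Shapes have swapped their row and column positions — what was in the top-right is now in the bottom-left — a diagonal reflection.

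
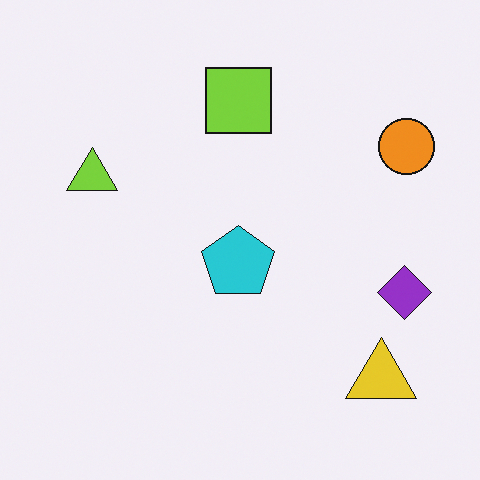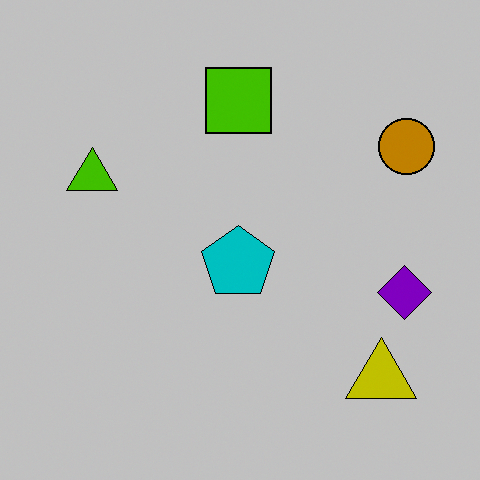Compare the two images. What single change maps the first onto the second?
The second image is the first aggressively posterized.

Each flat color has snapped to a coarser quantized level — most visibly, the near-white background has dropped to a flat grey.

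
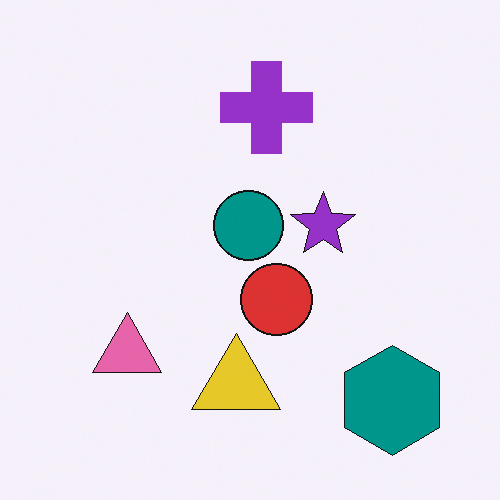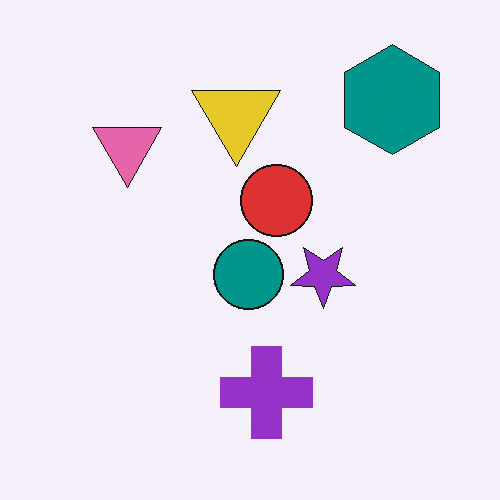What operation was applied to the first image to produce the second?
The image was flipped vertically (top ↔ bottom).

The teal hexagon is in the bottom-right of the first image and the top-right of the second — shapes on opposite sides of the horizontal midline have swapped in a mirror flip.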